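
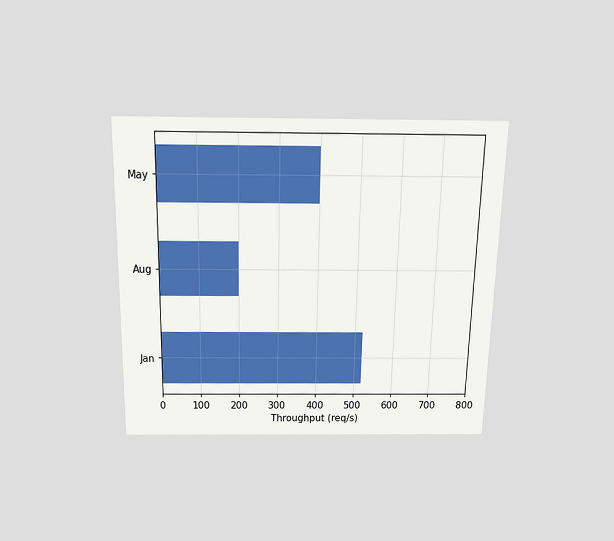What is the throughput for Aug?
200req/s

The chart is viewed slightly from above. Reading along the chart's x-axis, the Aug bar reaches 200req/s.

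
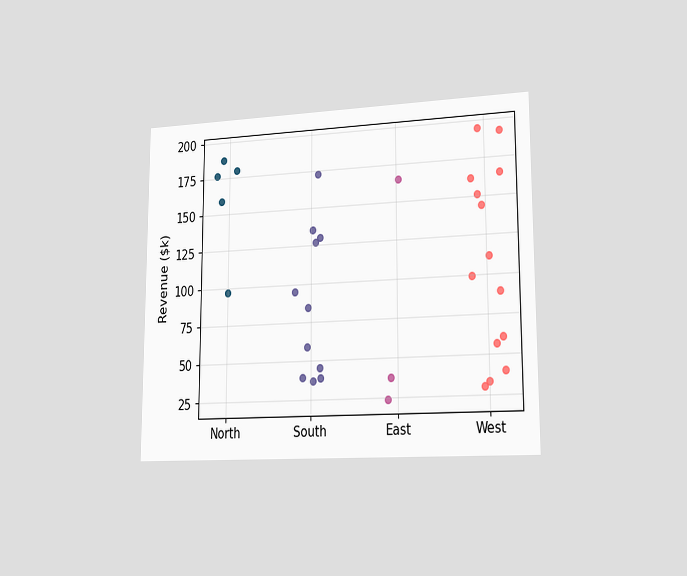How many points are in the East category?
The chart is viewed slightly from the right. Counting the markers in the East column gives 3.

3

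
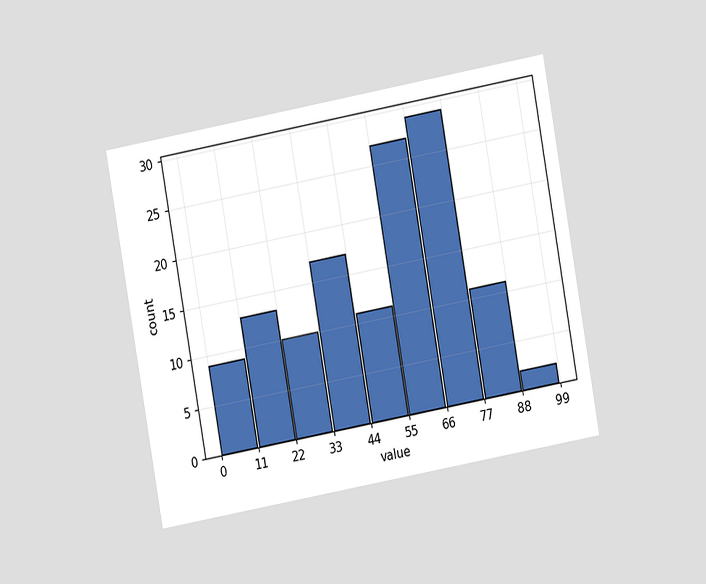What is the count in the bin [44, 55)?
The chart is tilted about 10° counter-clockwise and viewed at a slight angle. The [44, 55) bin has height 11.

11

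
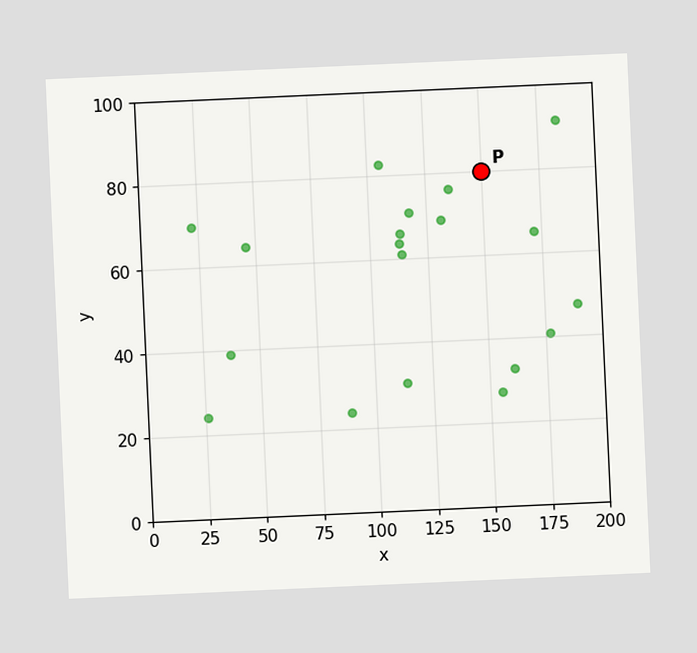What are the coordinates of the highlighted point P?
The chart is tilted about 3° counter-clockwise. Following the gridlines from P to each axis, P sits at (150, 80).

(150, 80)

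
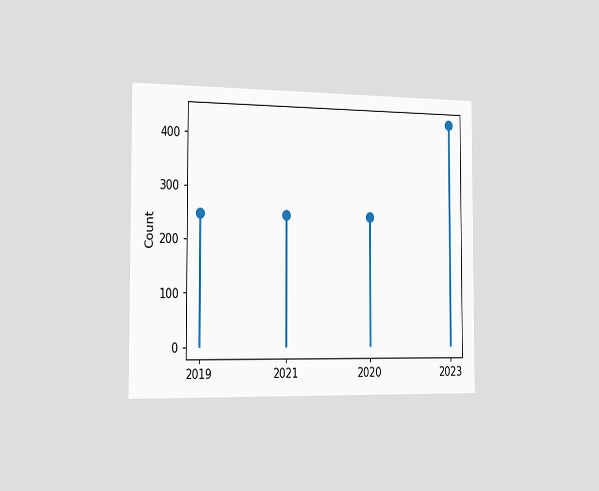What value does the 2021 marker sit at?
248

The chart is viewed slightly from the left. The 2021 marker sits at 248.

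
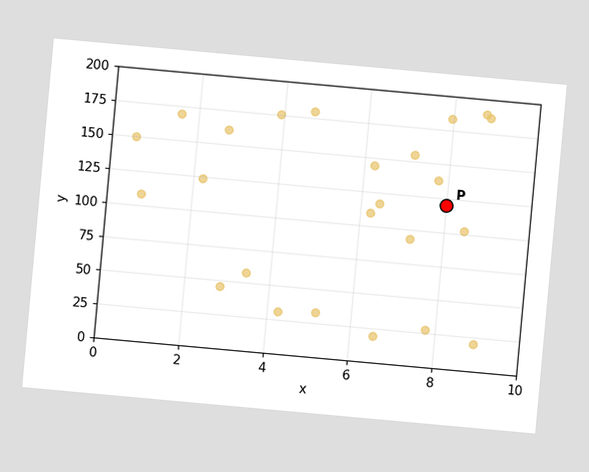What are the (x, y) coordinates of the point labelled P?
(8, 120)

The chart is tilted about 5° clockwise. Following the gridlines from P to each axis, P sits at (8, 120).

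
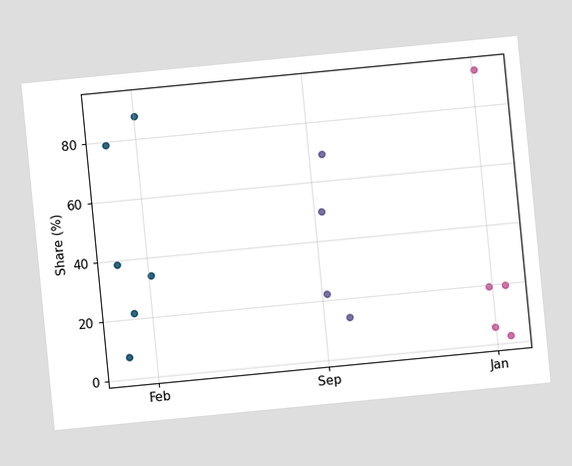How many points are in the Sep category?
4

The chart is tilted about 6° counter-clockwise. Counting the markers in the Sep column gives 4.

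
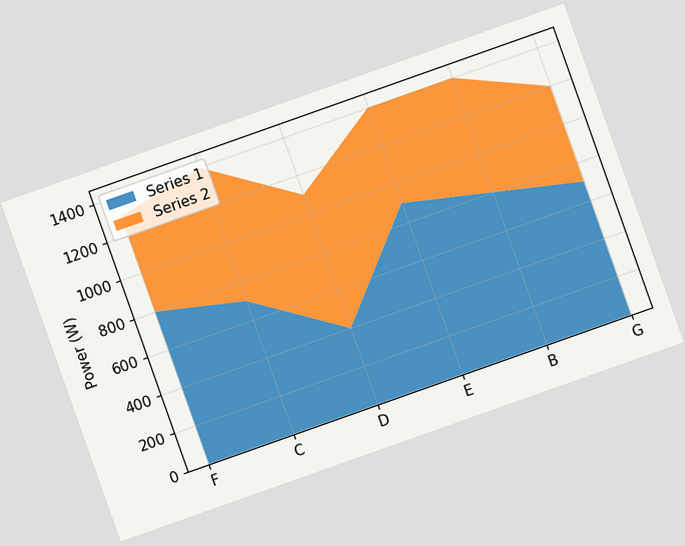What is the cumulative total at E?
1400W

The chart is tilted about 19° counter-clockwise. The stacked total at E reaches 1400W.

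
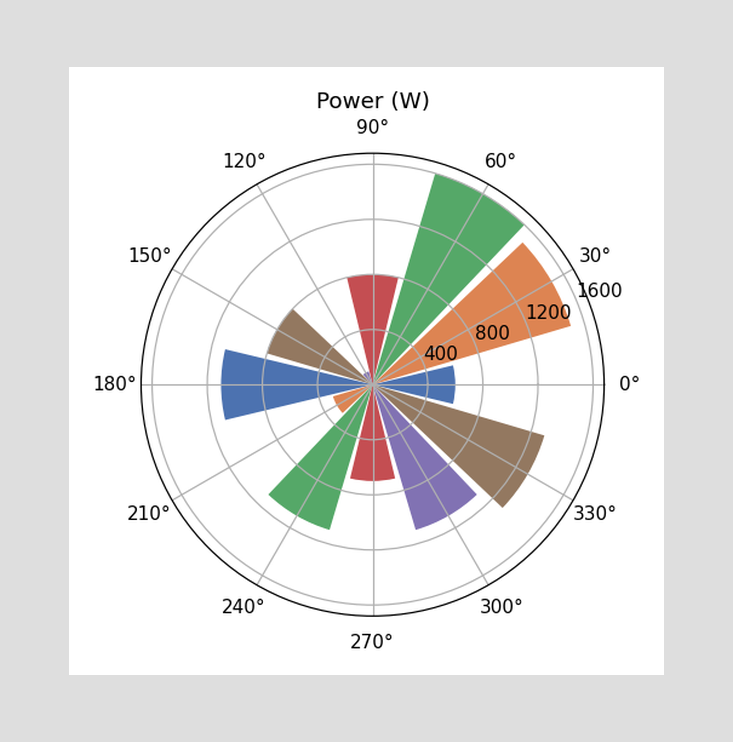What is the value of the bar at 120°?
100W

The bar at 120° reaches 100W on the radial axis.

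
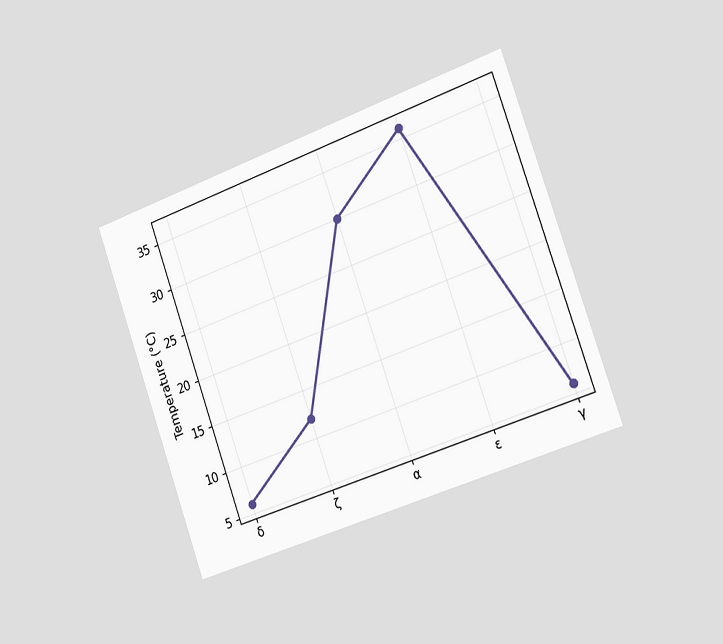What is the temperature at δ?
6°C

The chart is tilted about 20° counter-clockwise and viewed slightly from the right. At δ, the line is at 6°C.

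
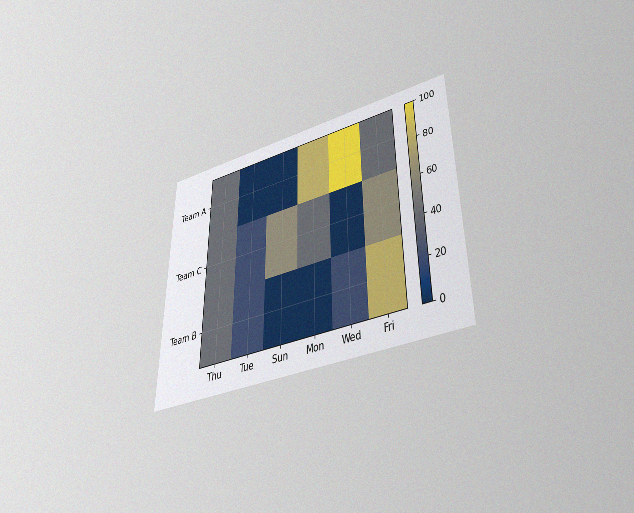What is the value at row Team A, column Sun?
0

The chart is viewed slightly from below, with some photo noise. Matching cell (Team A, Sun) against the colorbar gives 0.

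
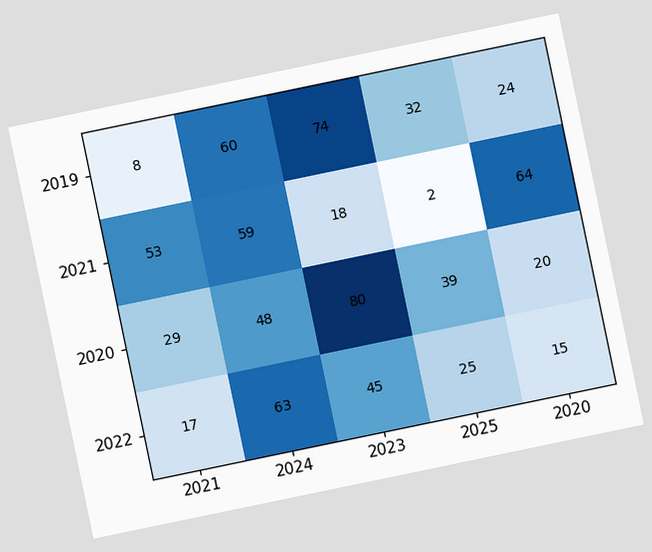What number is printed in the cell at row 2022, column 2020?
15

The chart is tilted about 12° counter-clockwise. The (2022, 2020) cell reads 15.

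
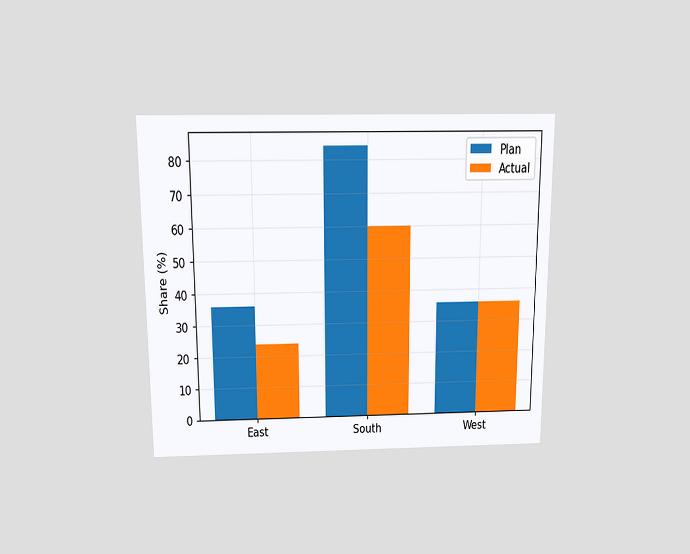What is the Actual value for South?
60%

The chart is viewed slightly from above. The Actual bar at South reaches 60% on the y-axis.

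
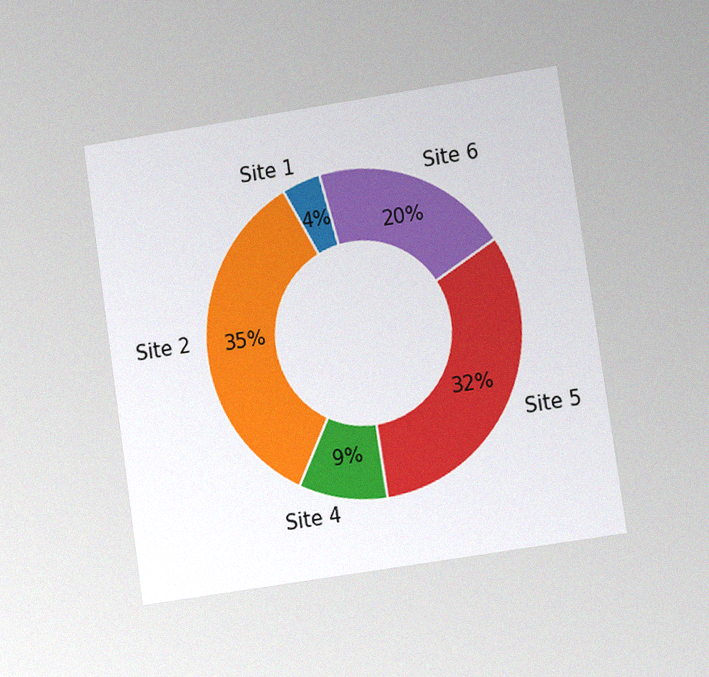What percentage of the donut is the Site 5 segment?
The chart is tilted about 8° counter-clockwise and viewed at a slight angle, with some photo noise. The Site 5 segment takes up 32% of the ring.

32%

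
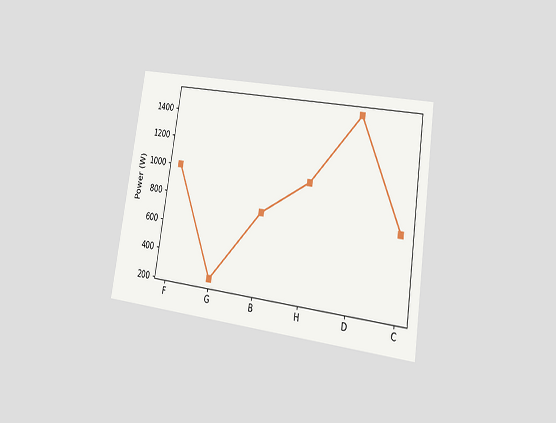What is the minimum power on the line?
The chart is tilted about 9° clockwise and viewed at a slight angle. The lowest point is at G, and reading across to the y-axis gives 250W.

250W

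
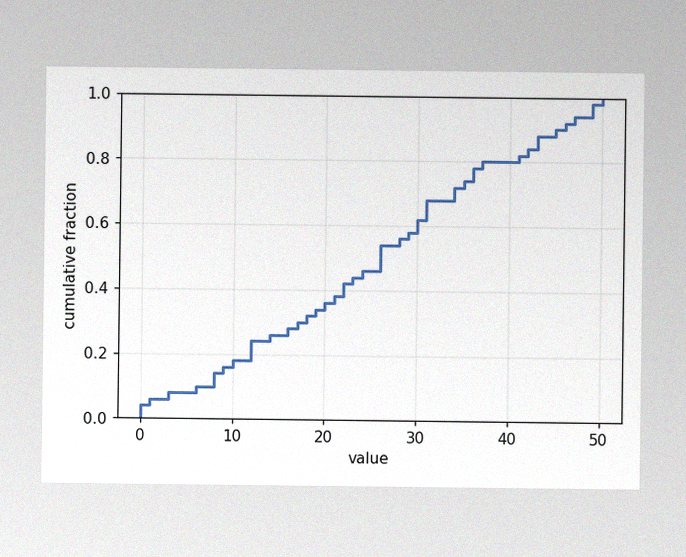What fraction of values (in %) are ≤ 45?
The image has some photo noise and uneven lighting. At x=45 the ECDF step is at 90%.

90%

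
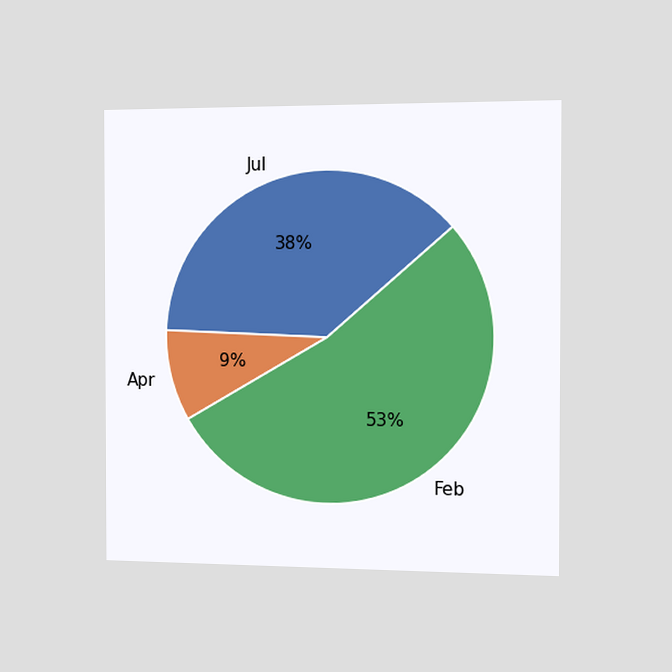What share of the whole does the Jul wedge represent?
The chart is viewed slightly from the right. The Jul slice takes up 38% of the pie.

38%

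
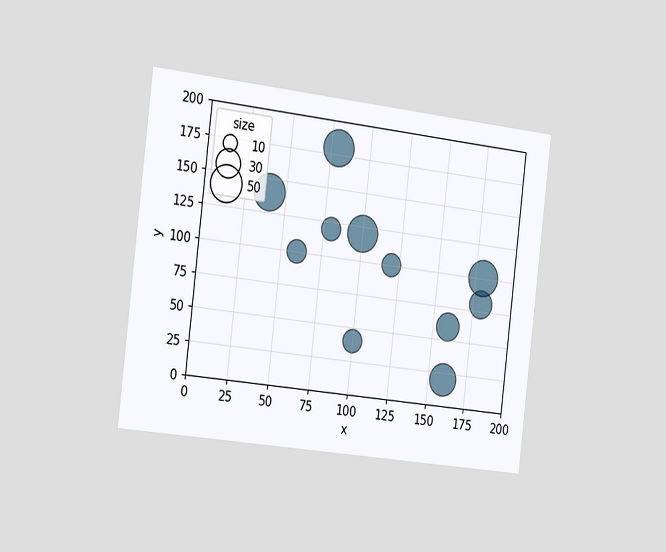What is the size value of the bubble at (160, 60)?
The chart is tilted about 7° clockwise and viewed slightly from the left. Matching the bubble at (160, 60) against the size legend gives 30.

30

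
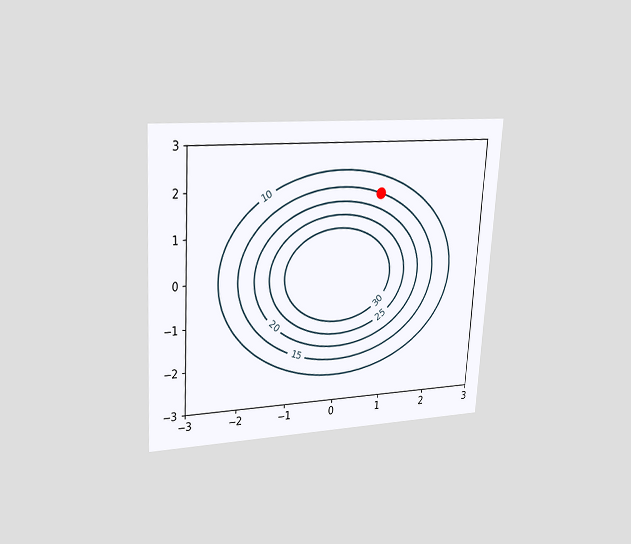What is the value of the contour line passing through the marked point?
The chart is tilted about 3° clockwise and viewed at a slight angle. The marked point sits on the contour labelled 15.

15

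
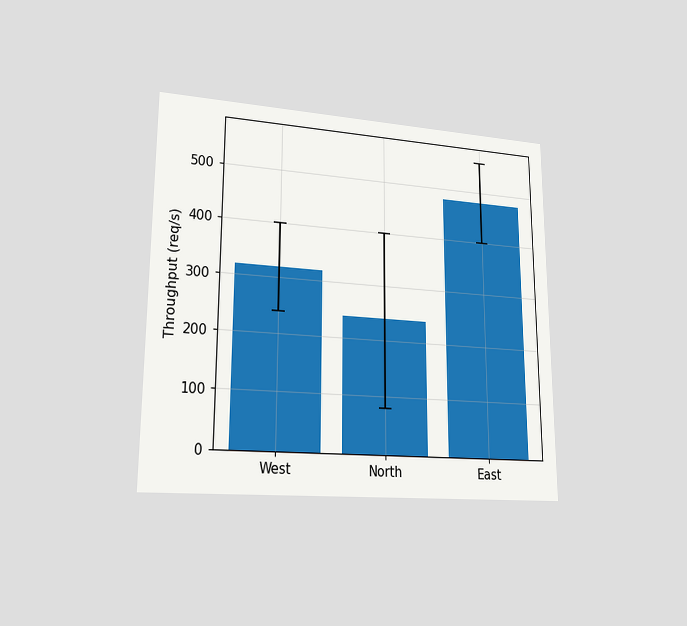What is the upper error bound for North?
400req/s

The chart is viewed at a slight angle. The North bar's upper whisker reaches 400req/s.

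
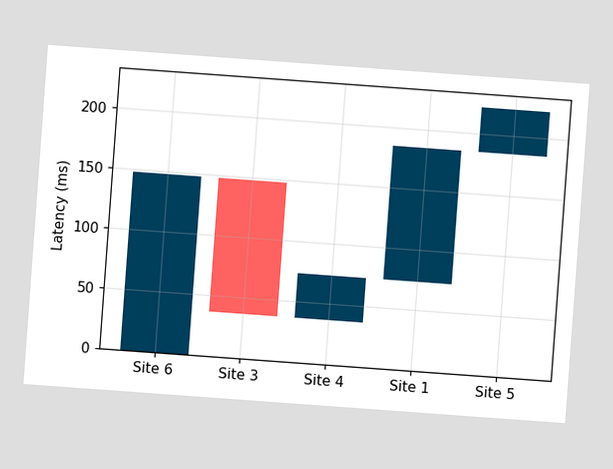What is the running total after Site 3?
The chart is tilted about 4° clockwise. After Site 3 the running total reaches 37ms.

37ms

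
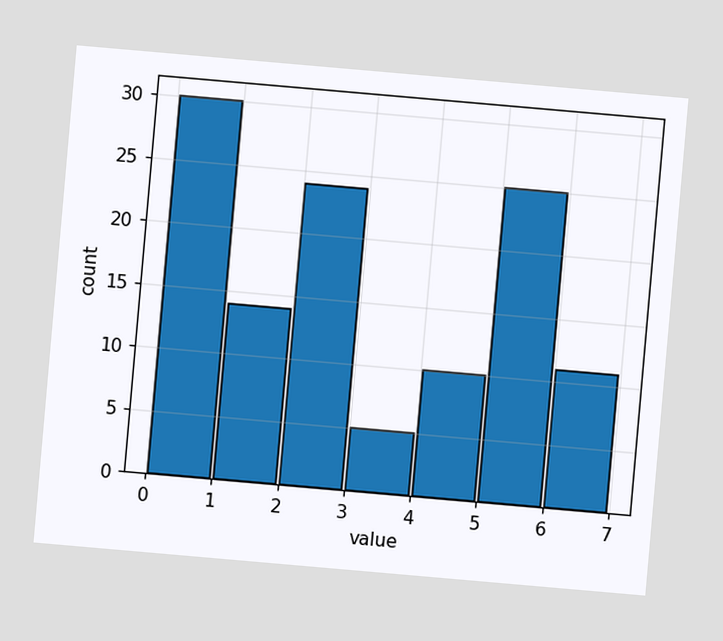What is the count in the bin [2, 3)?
The chart is tilted about 5° clockwise. The [2, 3) bin has height 24.

24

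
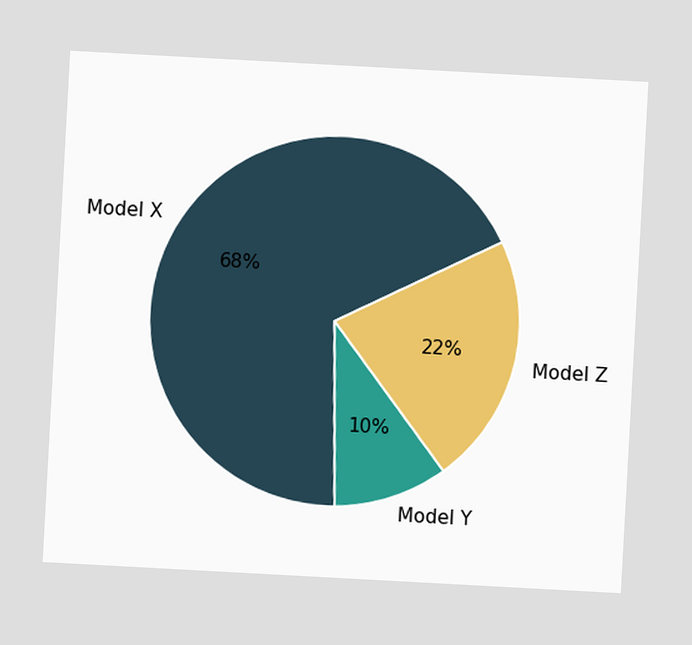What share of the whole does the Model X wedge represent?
The chart is tilted about 3° clockwise. The Model X slice takes up 68% of the pie.

68%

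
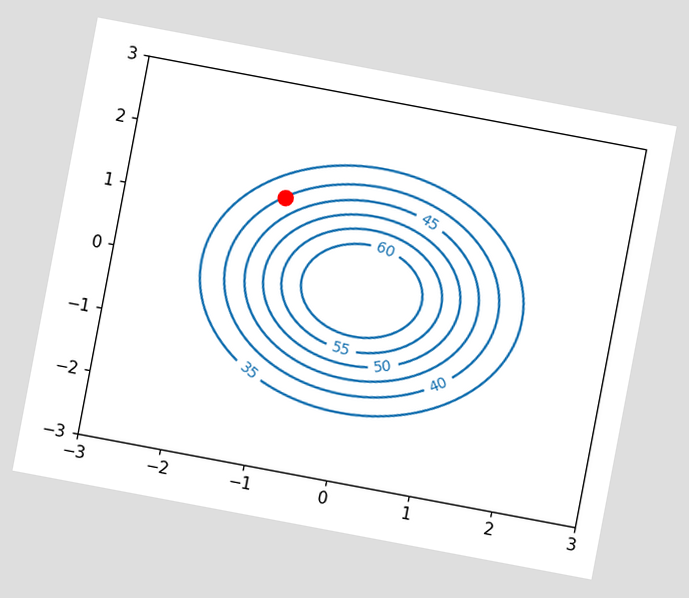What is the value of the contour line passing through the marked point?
The chart is tilted about 11° clockwise. The marked point sits on the contour labelled 40.

40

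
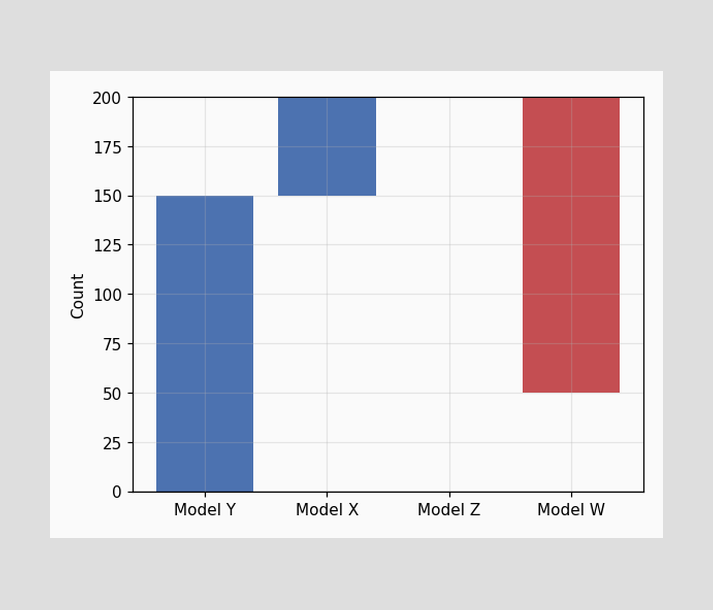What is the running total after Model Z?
After Model Z the running total reaches 200.

200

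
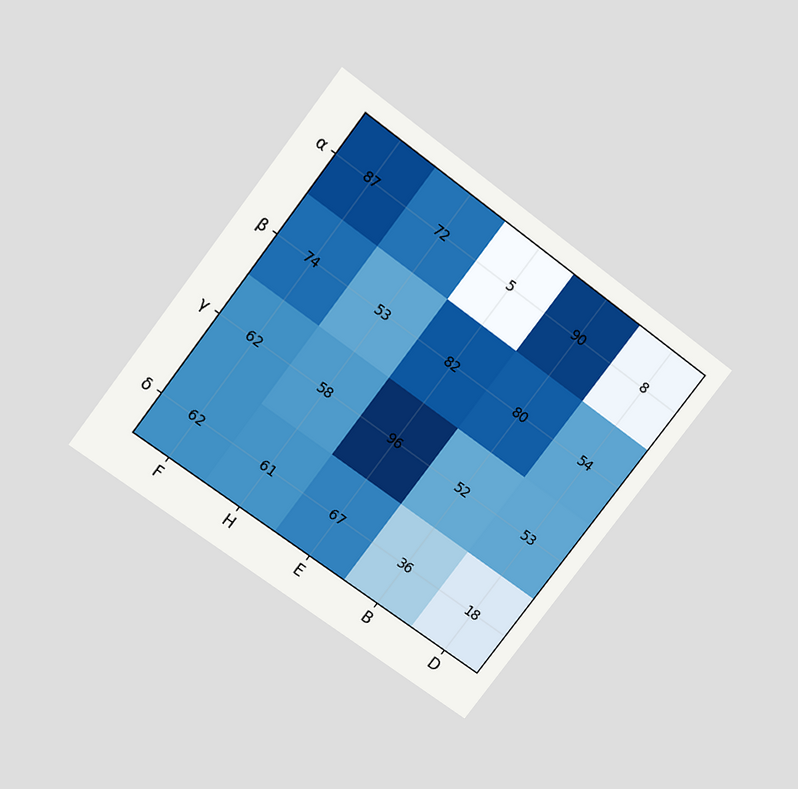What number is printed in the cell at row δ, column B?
36

The chart is tilted about 37° clockwise and viewed slightly from above. The (δ, B) cell reads 36.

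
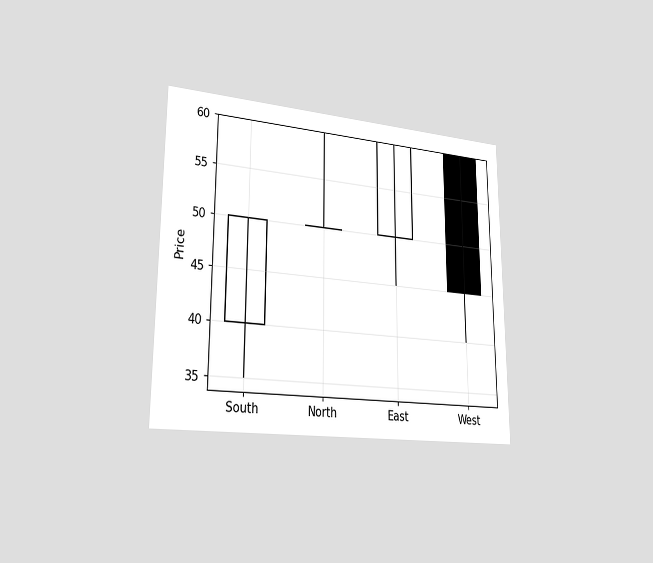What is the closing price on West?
45

The chart is viewed slightly from the left. The West candle closes at 45.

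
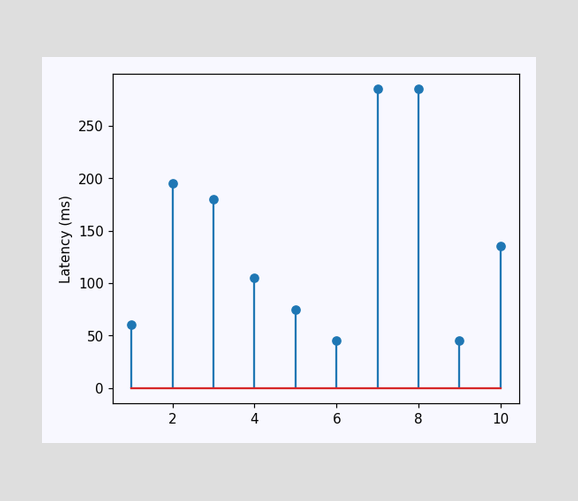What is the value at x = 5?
75ms

The stem at x=5 reaches 75ms.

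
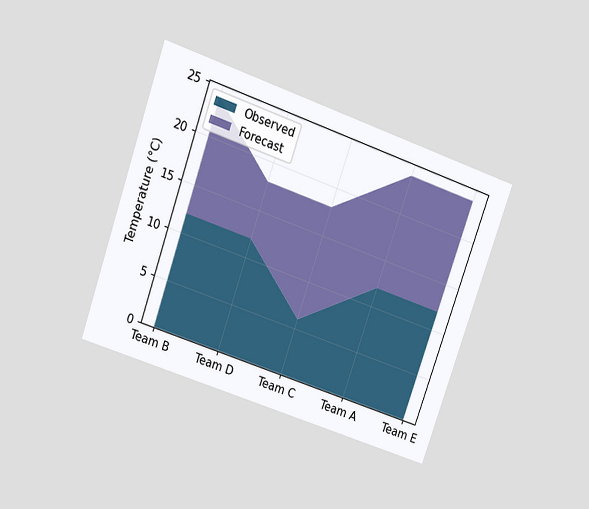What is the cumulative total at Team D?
18°C

The chart is tilted about 19° clockwise and viewed at a slight angle. The stacked total at Team D reaches 18°C.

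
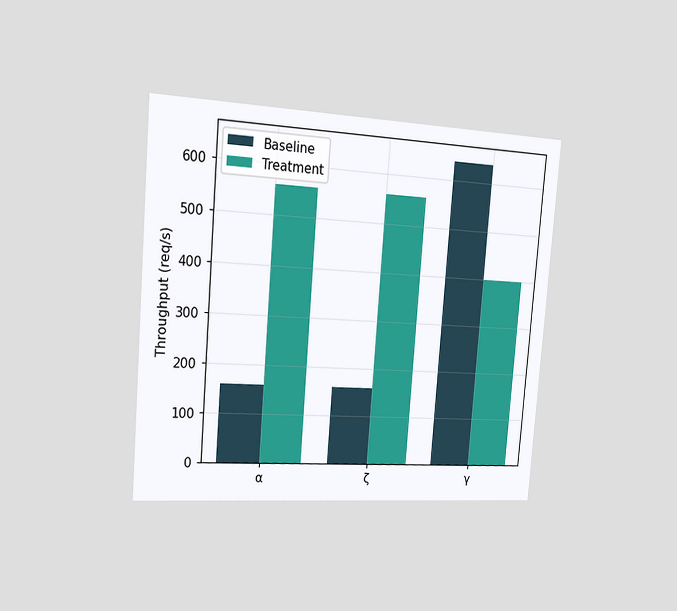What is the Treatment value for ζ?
560req/s

The chart is tilted about 5° clockwise and viewed slightly from the left. The Treatment bar at ζ reaches 560req/s on the y-axis.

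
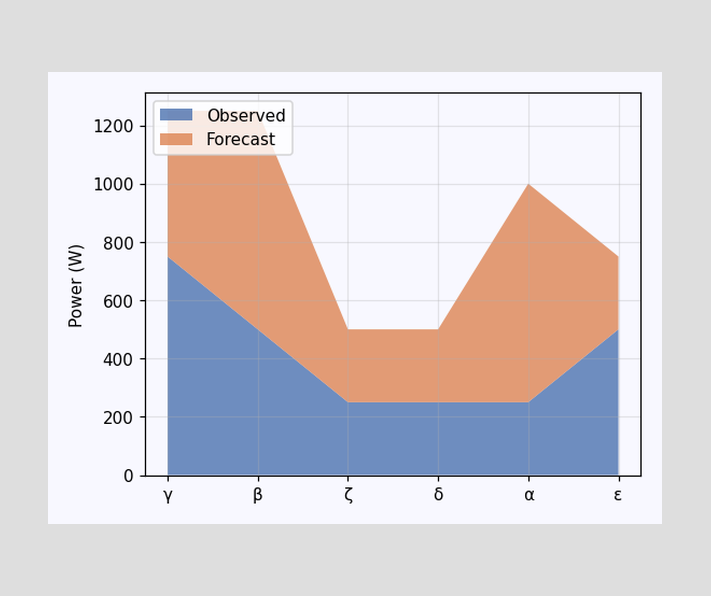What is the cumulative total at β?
The stacked total at β reaches 1250W.

1250W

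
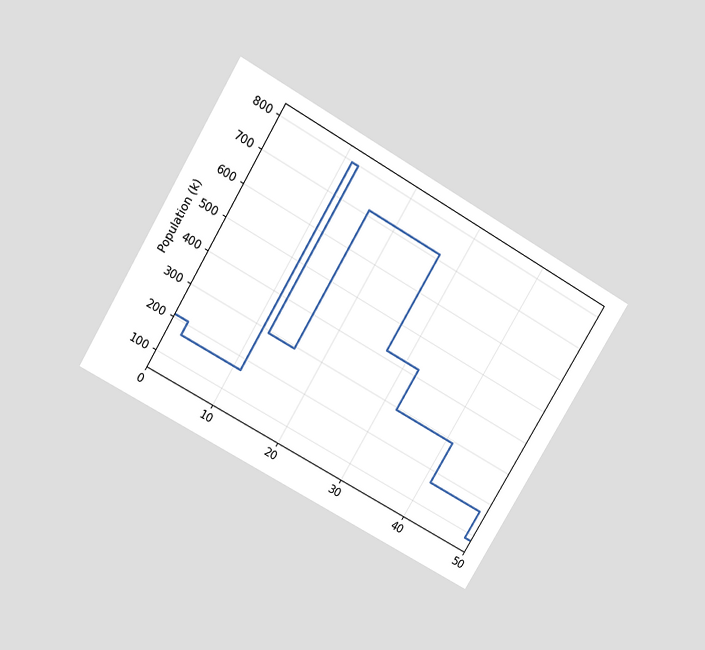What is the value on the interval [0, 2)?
210k

The chart is tilted about 31° clockwise and viewed slightly from above. On [0, 2) the step sits at 210k.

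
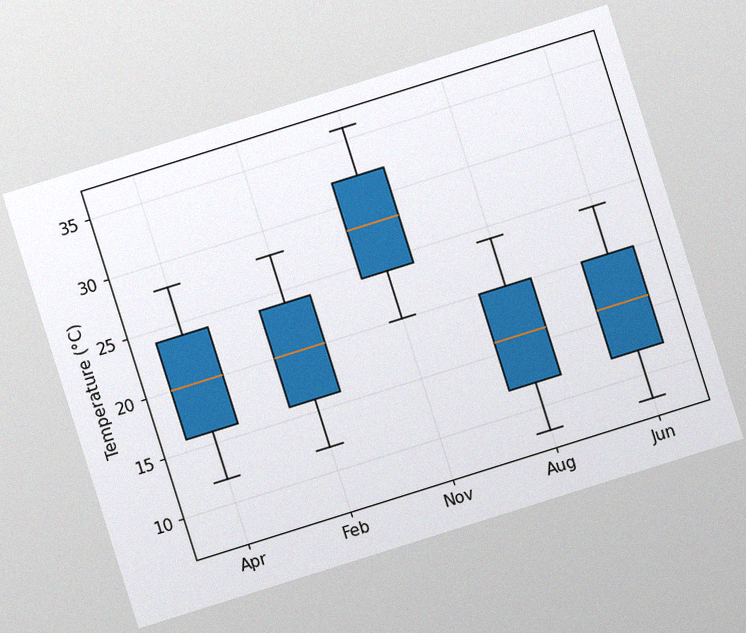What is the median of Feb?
The chart is tilted about 17° counter-clockwise, with some photo noise. The median line in the Feb box sits at 20°C.

20°C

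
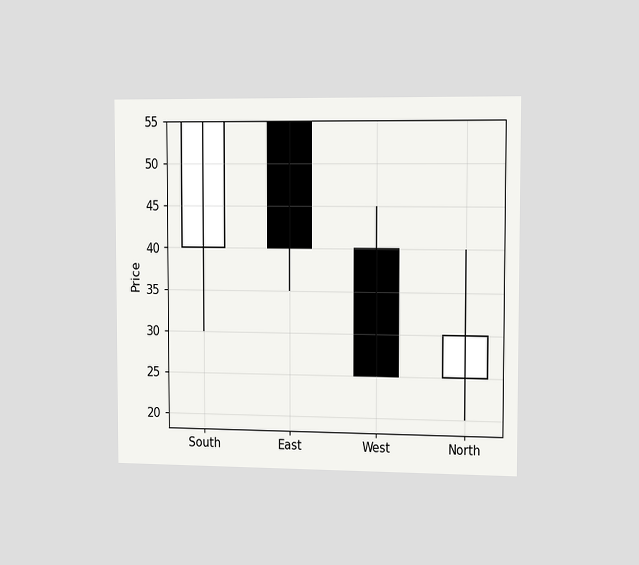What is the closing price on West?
The chart is viewed slightly from the right. The West candle closes at 25.

25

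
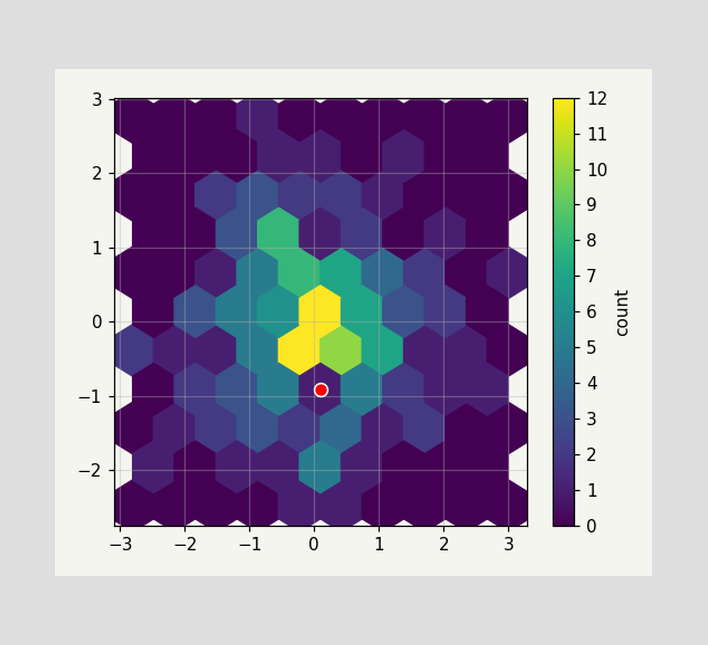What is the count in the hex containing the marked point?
1

The marked hex reads 1 on the colorbar.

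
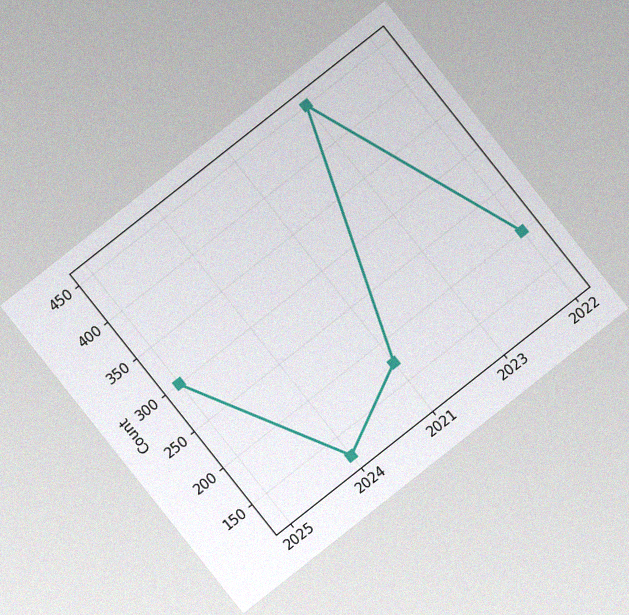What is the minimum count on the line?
The chart is tilted about 38° counter-clockwise, with some photo noise. The lowest point is at 2024, and reading across to the y-axis gives 125.

125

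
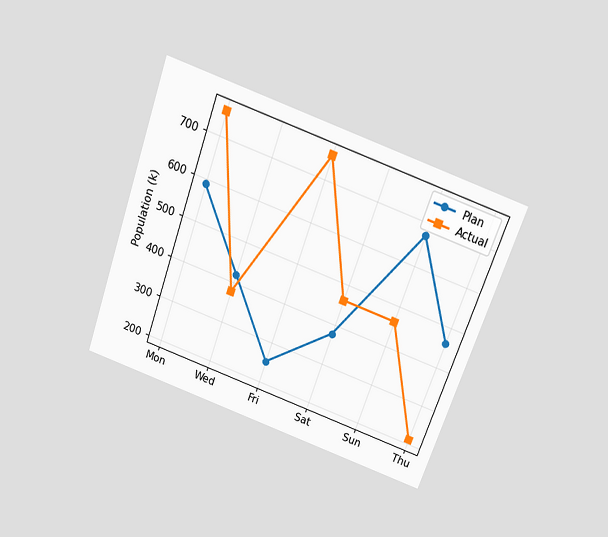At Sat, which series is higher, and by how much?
Actual, by 84k

The chart is tilted about 20° clockwise and viewed slightly from above. At Sat, Actual sits above the other line by 84k.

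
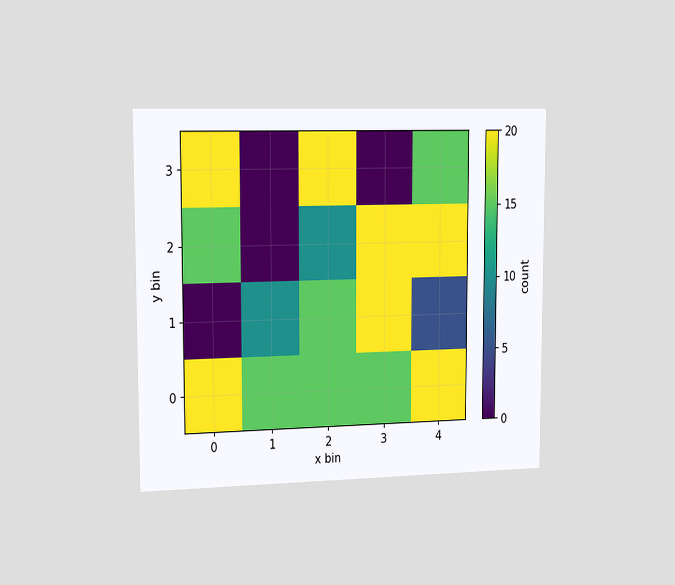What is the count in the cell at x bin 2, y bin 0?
15

The chart is viewed slightly from the left. Matching the cell (2, 0) against the colorbar gives 15.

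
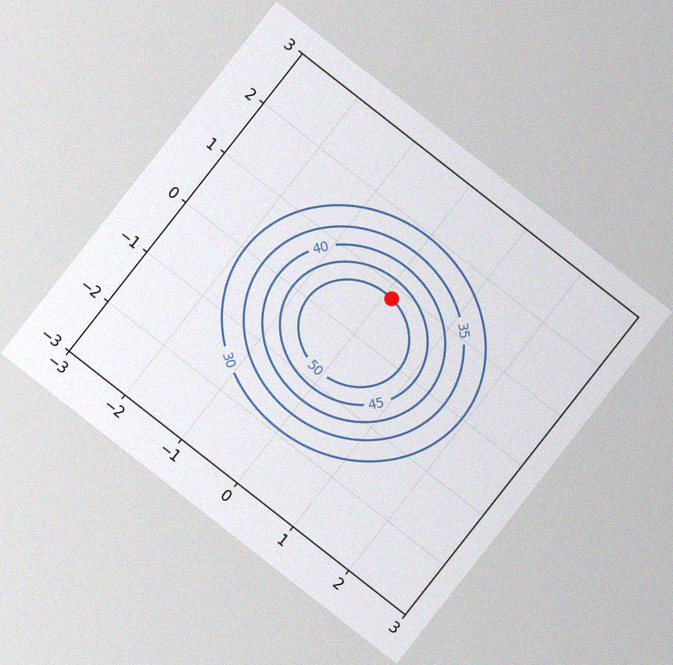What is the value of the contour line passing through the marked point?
50

The chart is tilted about 38° clockwise, with some photo noise. The marked point sits on the contour labelled 50.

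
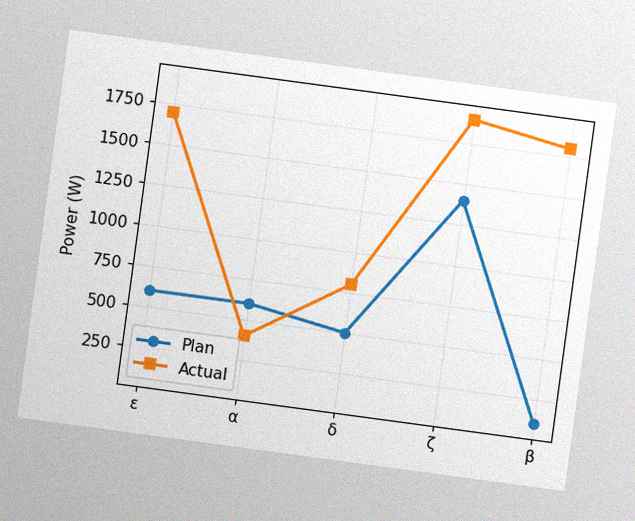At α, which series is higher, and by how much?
The chart is tilted about 8° clockwise, with some photo noise. At α, Plan sits above the other line by 200W.

Plan, by 200W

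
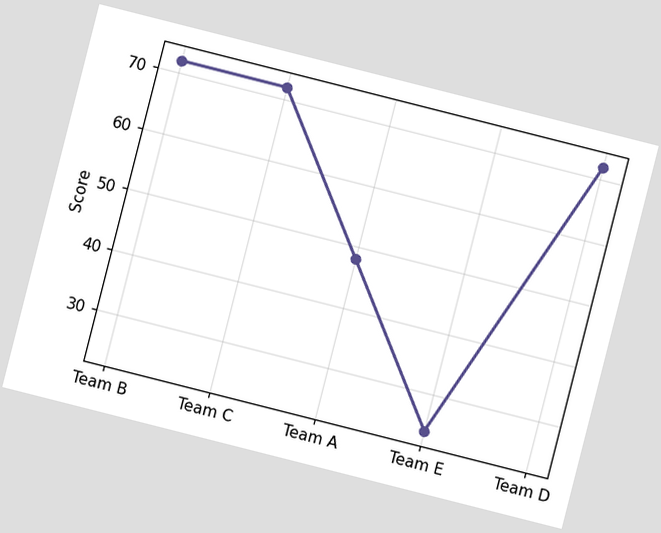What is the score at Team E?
24

The chart is tilted about 14° clockwise. At Team E, the line is at 24.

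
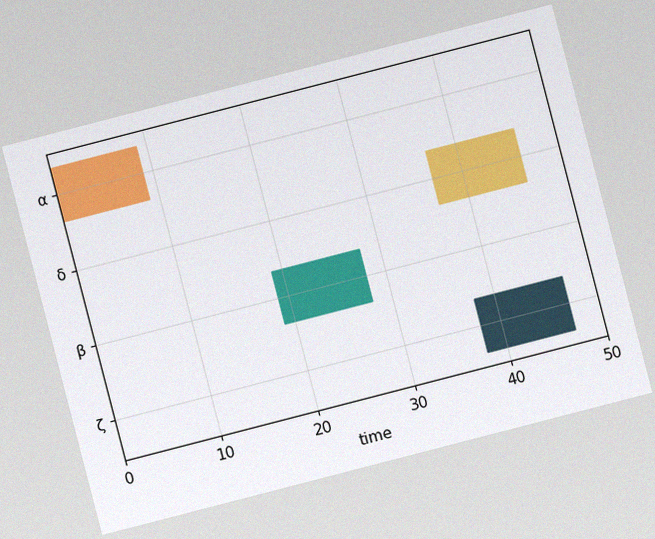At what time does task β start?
19

The chart is tilted about 15° counter-clockwise, with some photo noise. The β bar begins at t=19.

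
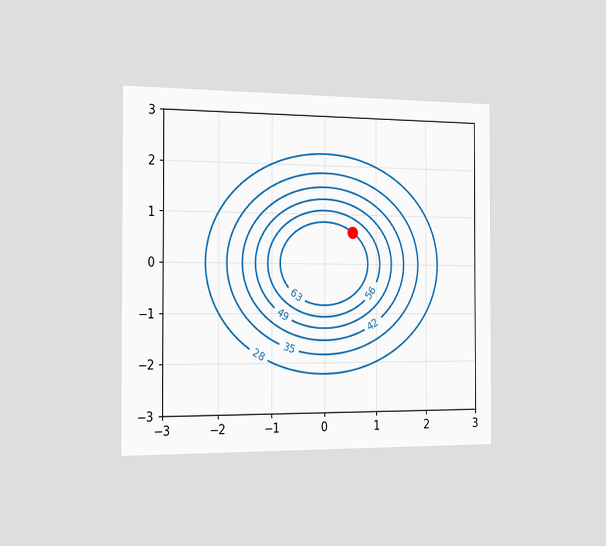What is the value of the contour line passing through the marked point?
63

The chart is viewed slightly from the left. The marked point sits on the contour labelled 63.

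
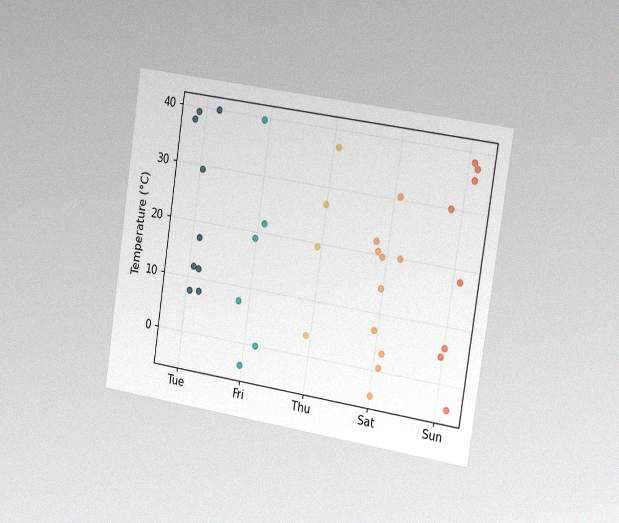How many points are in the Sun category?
The chart is tilted about 8° clockwise and viewed slightly from the right, with some photo noise. Counting the markers in the Sun column gives 8.

8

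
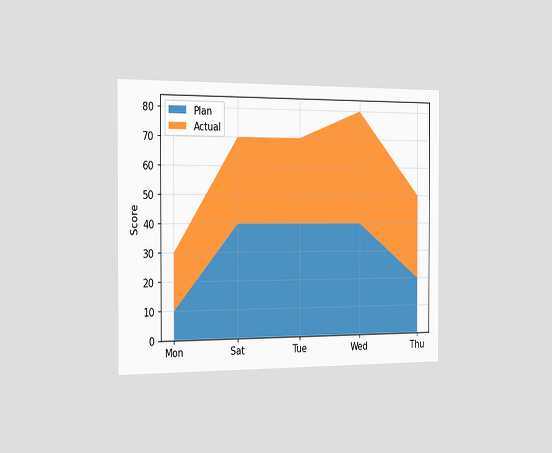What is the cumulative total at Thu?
The chart is viewed slightly from the left. The stacked total at Thu reaches 50.

50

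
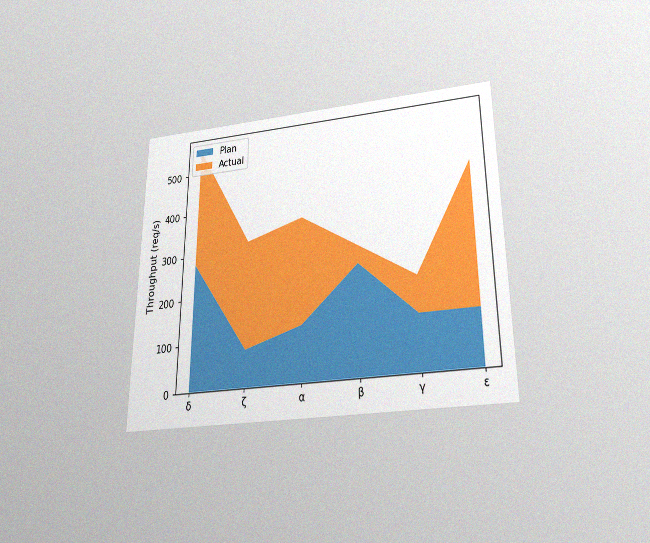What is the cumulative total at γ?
The chart is viewed slightly from below, with some photo noise. The stacked total at γ reaches 200req/s.

200req/s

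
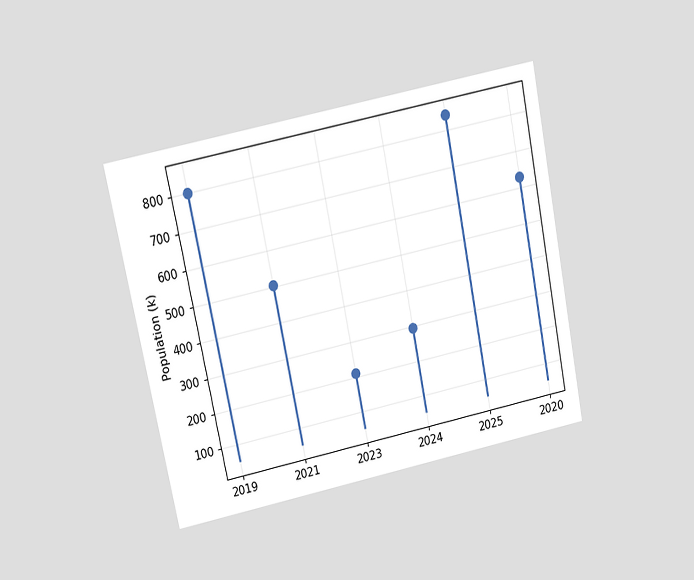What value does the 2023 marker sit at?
210k

The chart is tilted about 12° counter-clockwise and viewed at a slight angle. The 2023 marker sits at 210k.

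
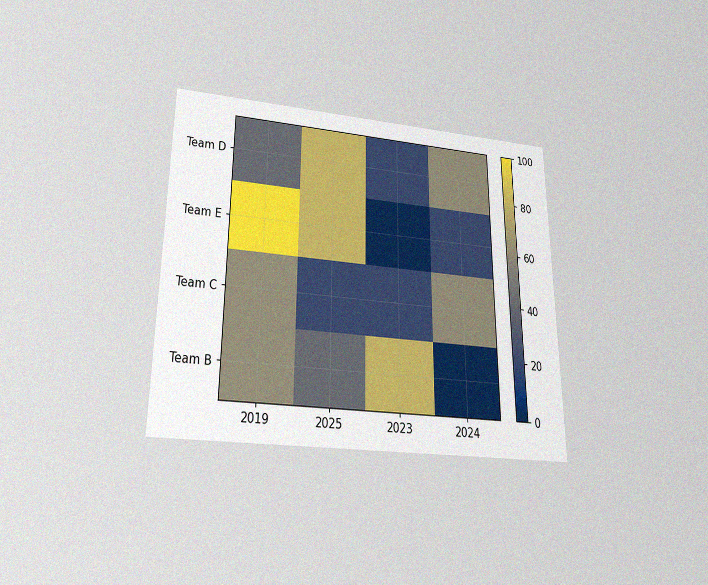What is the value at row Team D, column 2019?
The chart is viewed slightly from below, with some photo noise. Matching cell (Team D, 2019) against the colorbar gives 40.

40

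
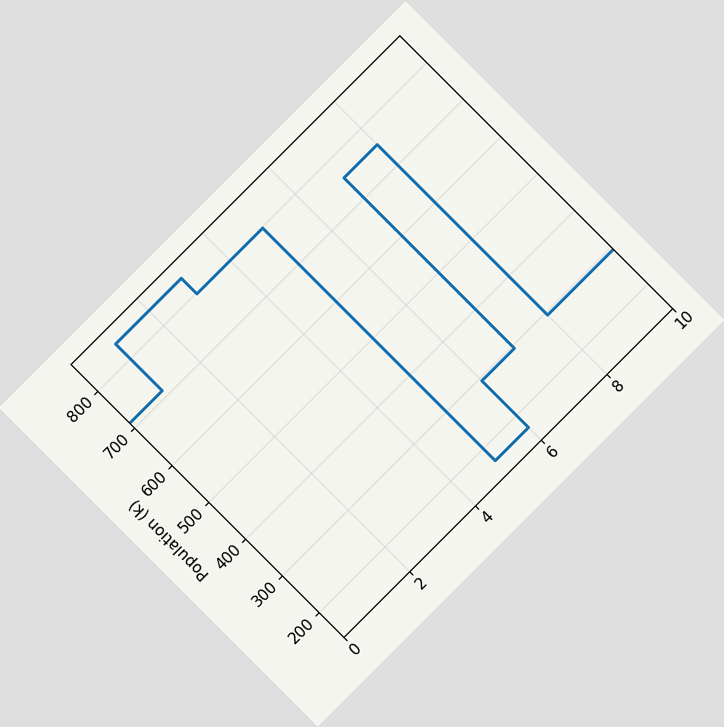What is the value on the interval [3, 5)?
798k

The chart is tilted about 45° counter-clockwise. On [3, 5) the step sits at 798k.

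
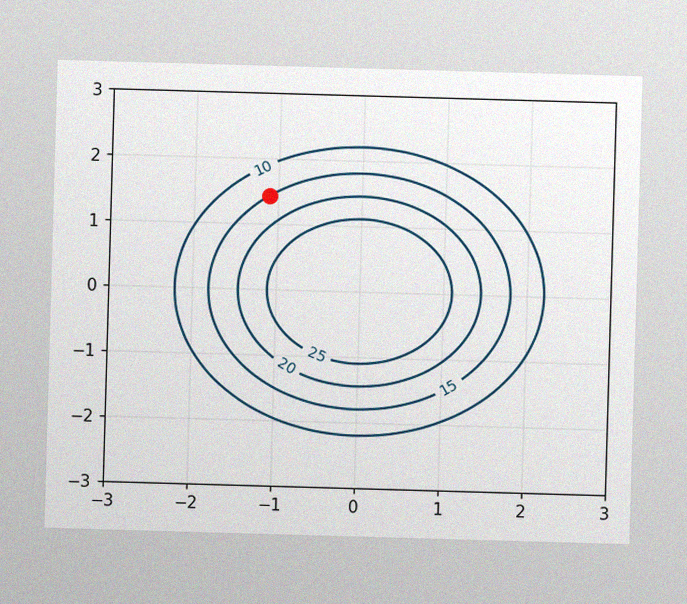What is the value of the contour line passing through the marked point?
15

The image has some photo noise and uneven lighting. The marked point sits on the contour labelled 15.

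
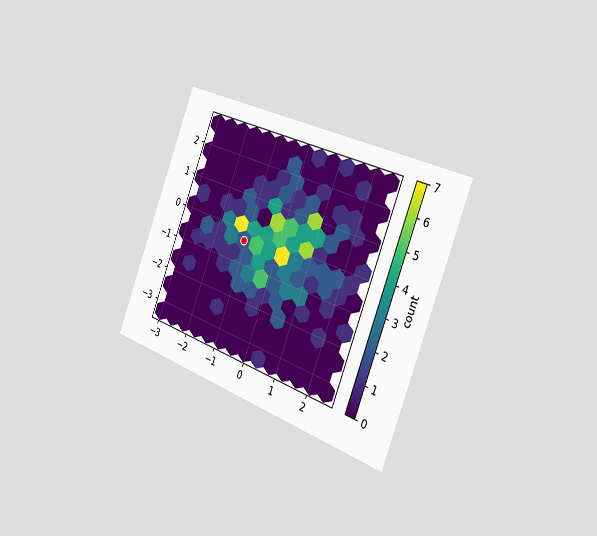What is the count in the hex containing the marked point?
The chart is tilted about 21° clockwise and viewed slightly from the right. The marked hex reads 2 on the colorbar.

2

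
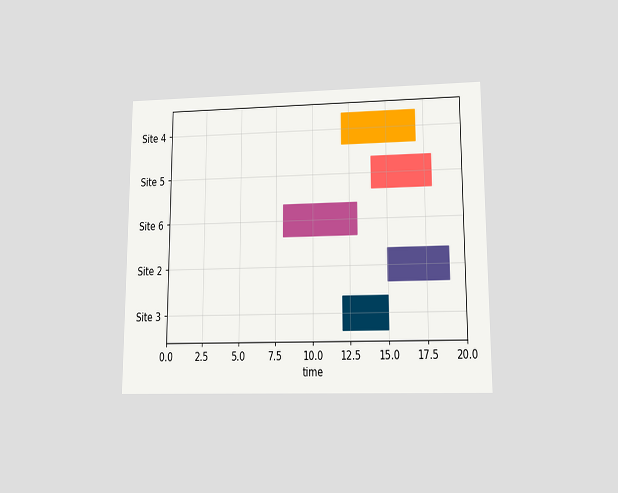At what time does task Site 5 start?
14

The chart is viewed at a slight angle. The Site 5 bar begins at t=14.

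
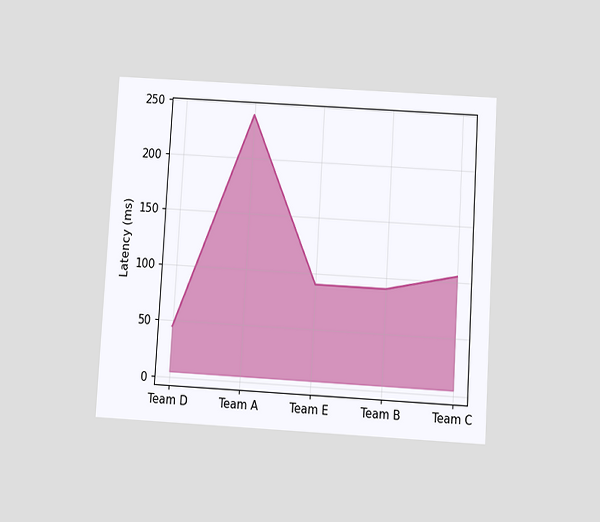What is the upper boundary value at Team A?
240ms

The chart is tilted about 3° clockwise and viewed slightly from below. At Team A the upper boundary is at 240ms.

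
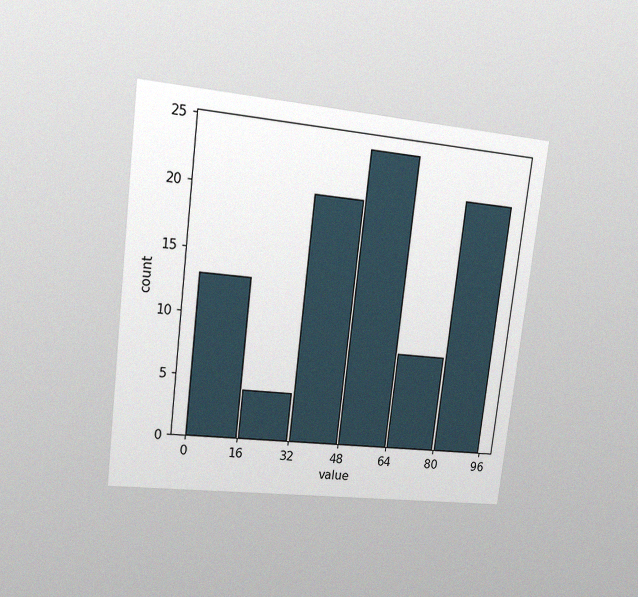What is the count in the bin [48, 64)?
The chart is tilted about 7° clockwise and viewed at a slight angle, with some photo noise. The [48, 64) bin has height 24.

24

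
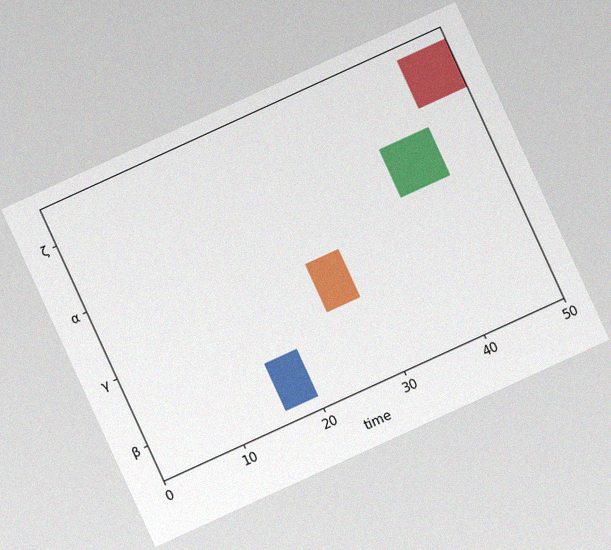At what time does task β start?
16

The chart is tilted about 25° counter-clockwise, with some photo noise. The β bar begins at t=16.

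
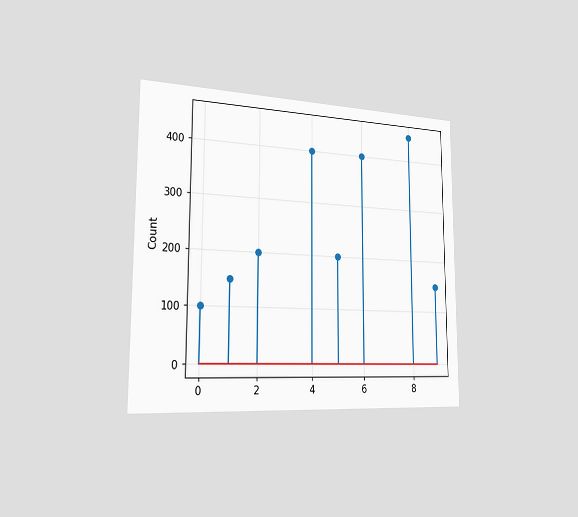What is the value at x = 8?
The chart is viewed slightly from the left. The stem at x=8 reaches 450.

450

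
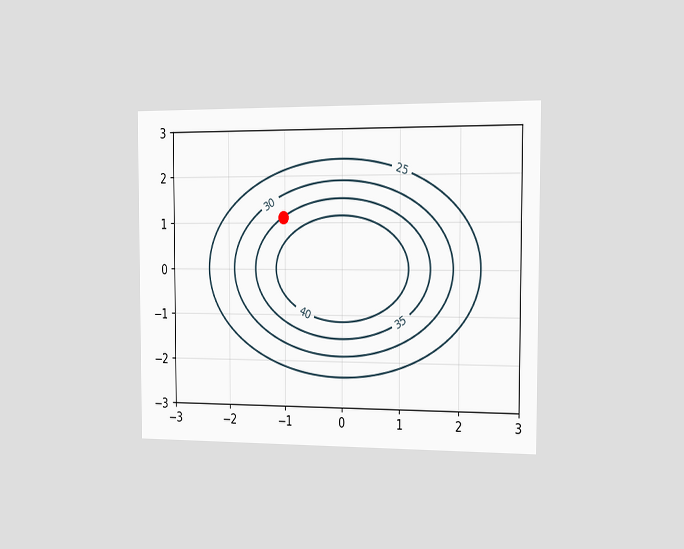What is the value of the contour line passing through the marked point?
The chart is viewed slightly from the right. The marked point sits on the contour labelled 35.

35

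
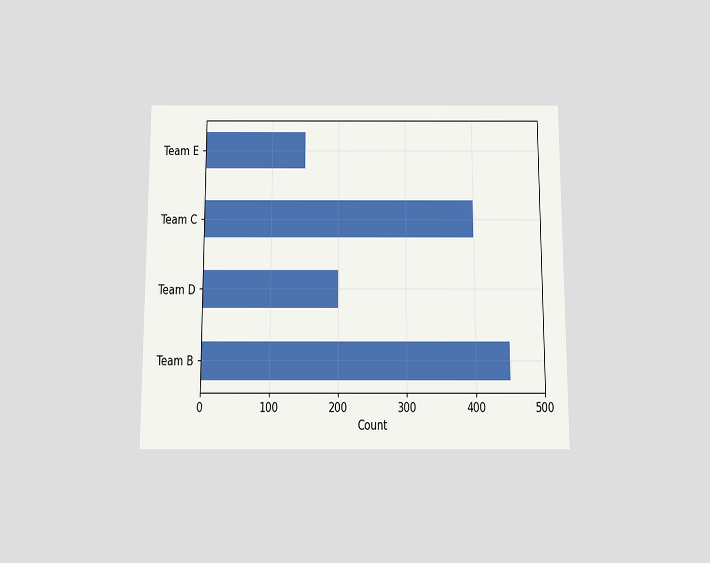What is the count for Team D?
200

The chart is viewed slightly from below. Reading along the chart's x-axis, the Team D bar reaches 200.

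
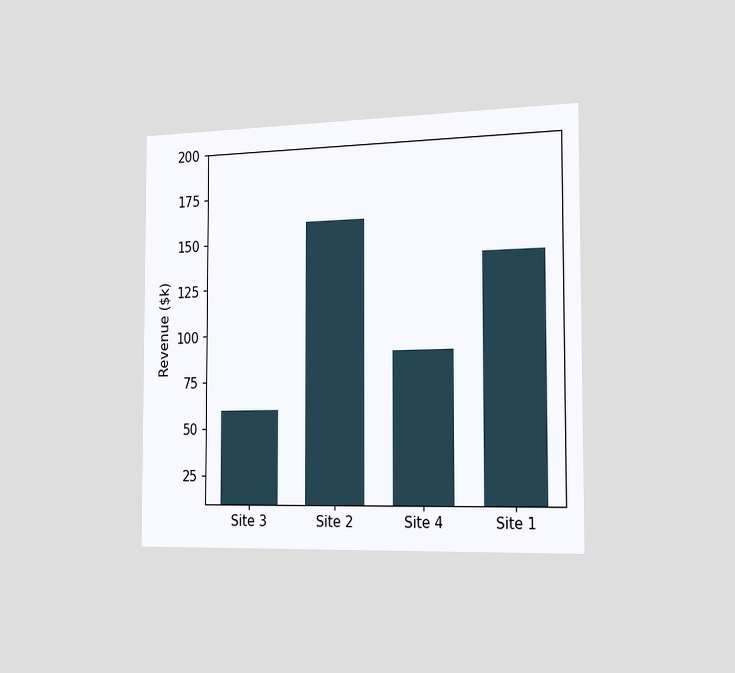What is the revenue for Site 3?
The chart is viewed slightly from the right. Reading along the chart's y-axis, the Site 3 bar reaches $60k.

$60k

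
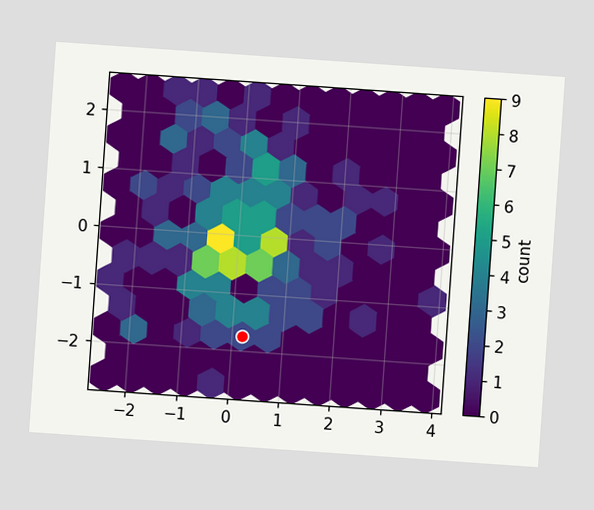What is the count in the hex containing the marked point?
2

The chart is tilted about 4° clockwise. The marked hex reads 2 on the colorbar.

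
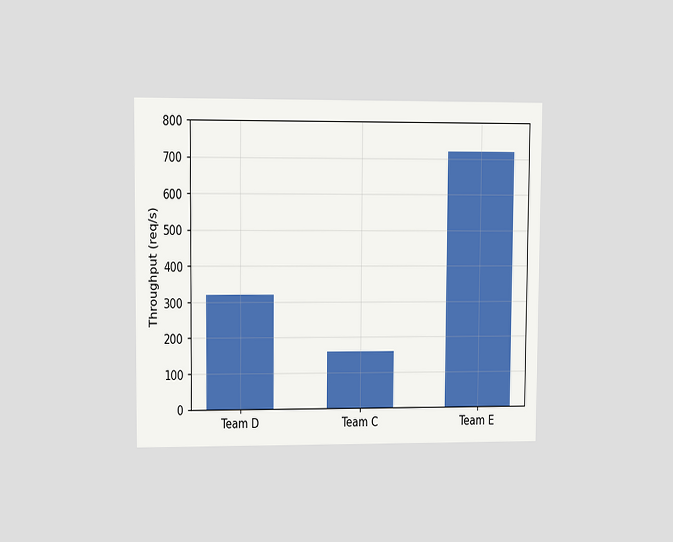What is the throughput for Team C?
The chart is viewed at a slight angle. Reading along the chart's y-axis, the Team C bar reaches 160req/s.

160req/s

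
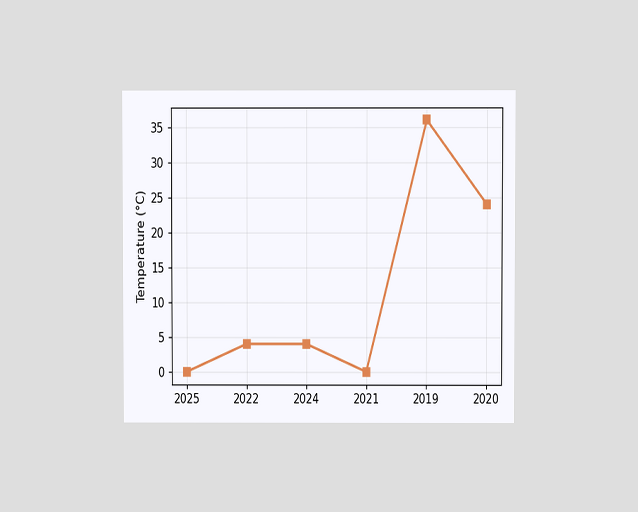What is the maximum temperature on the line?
36°C

The chart is viewed at a slight angle. The highest point is at 2019, and reading across to the y-axis gives 36°C.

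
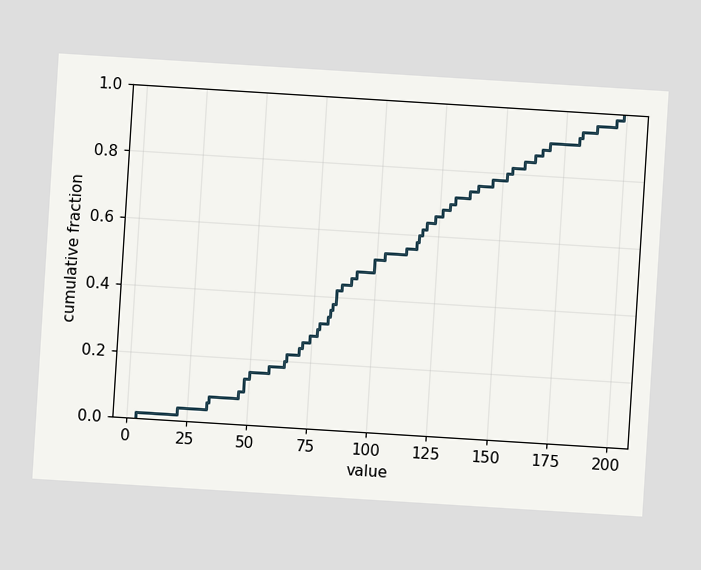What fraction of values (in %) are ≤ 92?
The chart is tilted about 4° clockwise. At x=92 the ECDF step is at 48%.

48%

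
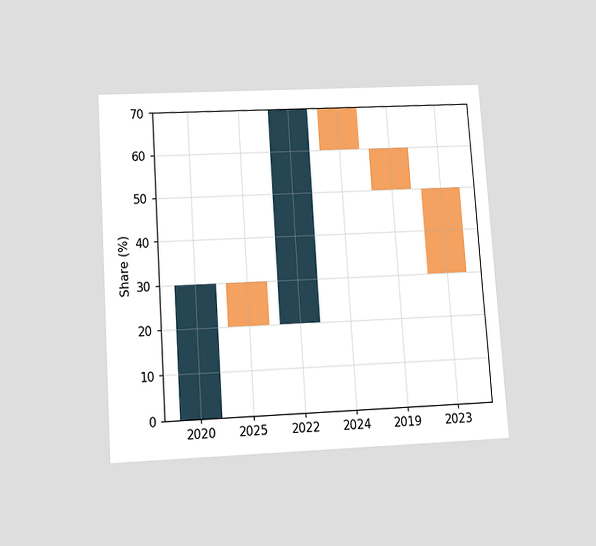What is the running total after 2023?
The chart is tilted about 4° counter-clockwise and viewed slightly from below. After 2023 the running total reaches 30%.

30%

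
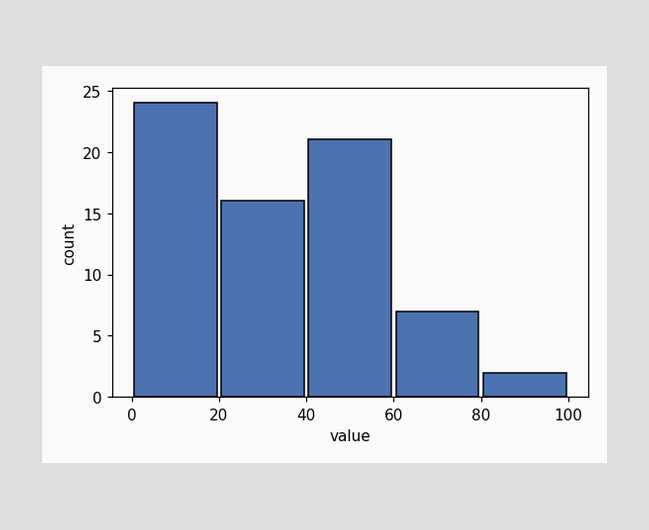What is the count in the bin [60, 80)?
7

The [60, 80) bin has height 7.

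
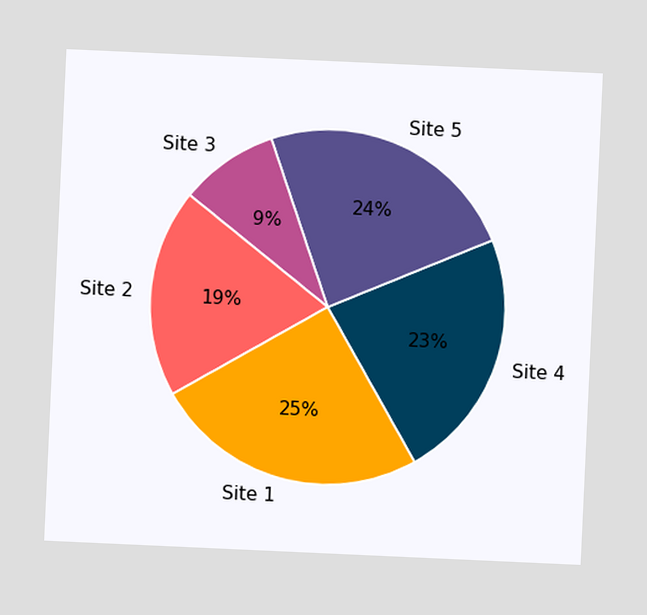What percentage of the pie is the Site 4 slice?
The chart is tilted about 3° clockwise. The Site 4 slice takes up 23% of the pie.

23%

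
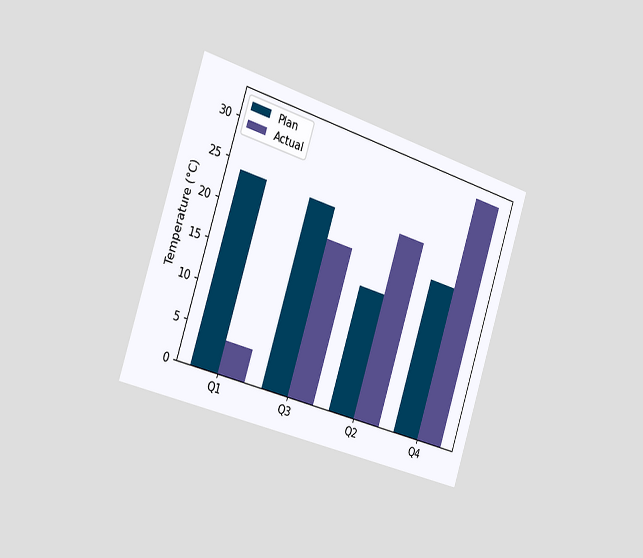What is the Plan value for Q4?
20°C

The chart is tilted about 18° clockwise and viewed slightly from the left. The Plan bar at Q4 reaches 20°C on the y-axis.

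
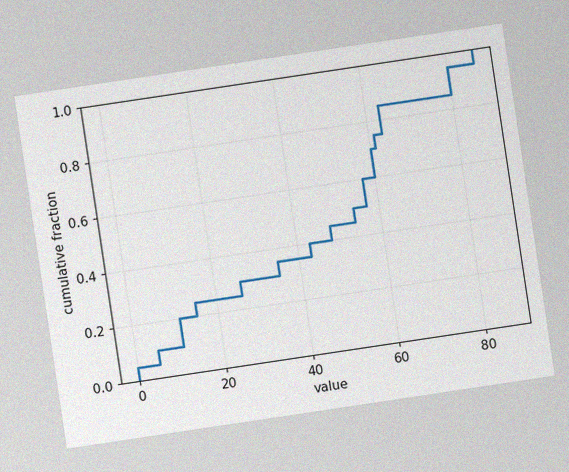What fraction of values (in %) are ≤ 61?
75%

The chart is tilted about 9° counter-clockwise, with some photo noise. At x=61 the ECDF step is at 75%.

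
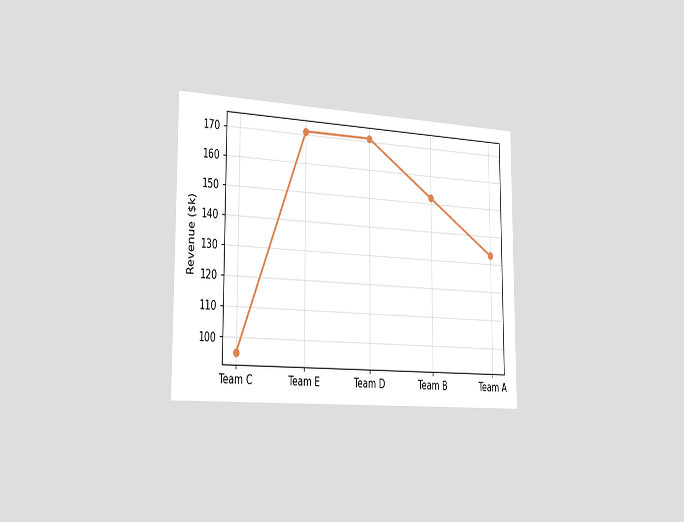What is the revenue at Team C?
The chart is viewed slightly from the left. At Team C, the line is at $95k.

$95k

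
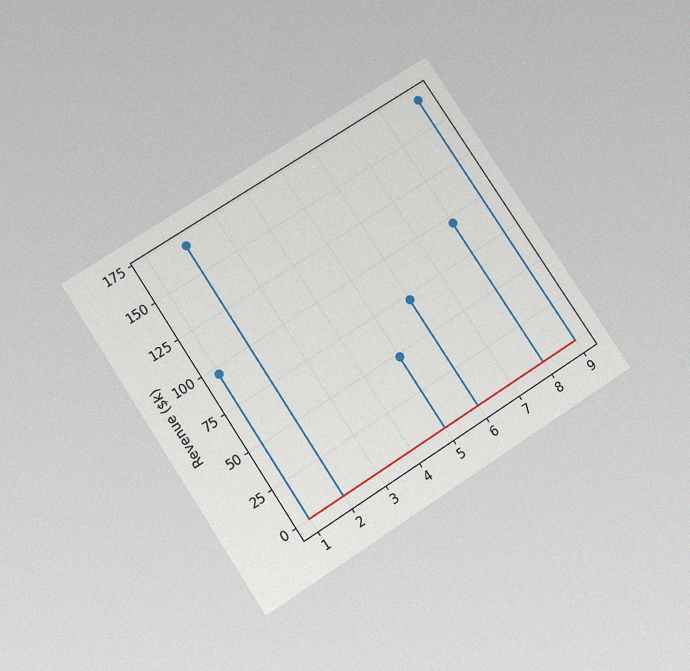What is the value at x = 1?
The chart is tilted about 33° counter-clockwise and viewed slightly from below, with some photo noise. The stem at x=1 reaches $96k.

$96k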